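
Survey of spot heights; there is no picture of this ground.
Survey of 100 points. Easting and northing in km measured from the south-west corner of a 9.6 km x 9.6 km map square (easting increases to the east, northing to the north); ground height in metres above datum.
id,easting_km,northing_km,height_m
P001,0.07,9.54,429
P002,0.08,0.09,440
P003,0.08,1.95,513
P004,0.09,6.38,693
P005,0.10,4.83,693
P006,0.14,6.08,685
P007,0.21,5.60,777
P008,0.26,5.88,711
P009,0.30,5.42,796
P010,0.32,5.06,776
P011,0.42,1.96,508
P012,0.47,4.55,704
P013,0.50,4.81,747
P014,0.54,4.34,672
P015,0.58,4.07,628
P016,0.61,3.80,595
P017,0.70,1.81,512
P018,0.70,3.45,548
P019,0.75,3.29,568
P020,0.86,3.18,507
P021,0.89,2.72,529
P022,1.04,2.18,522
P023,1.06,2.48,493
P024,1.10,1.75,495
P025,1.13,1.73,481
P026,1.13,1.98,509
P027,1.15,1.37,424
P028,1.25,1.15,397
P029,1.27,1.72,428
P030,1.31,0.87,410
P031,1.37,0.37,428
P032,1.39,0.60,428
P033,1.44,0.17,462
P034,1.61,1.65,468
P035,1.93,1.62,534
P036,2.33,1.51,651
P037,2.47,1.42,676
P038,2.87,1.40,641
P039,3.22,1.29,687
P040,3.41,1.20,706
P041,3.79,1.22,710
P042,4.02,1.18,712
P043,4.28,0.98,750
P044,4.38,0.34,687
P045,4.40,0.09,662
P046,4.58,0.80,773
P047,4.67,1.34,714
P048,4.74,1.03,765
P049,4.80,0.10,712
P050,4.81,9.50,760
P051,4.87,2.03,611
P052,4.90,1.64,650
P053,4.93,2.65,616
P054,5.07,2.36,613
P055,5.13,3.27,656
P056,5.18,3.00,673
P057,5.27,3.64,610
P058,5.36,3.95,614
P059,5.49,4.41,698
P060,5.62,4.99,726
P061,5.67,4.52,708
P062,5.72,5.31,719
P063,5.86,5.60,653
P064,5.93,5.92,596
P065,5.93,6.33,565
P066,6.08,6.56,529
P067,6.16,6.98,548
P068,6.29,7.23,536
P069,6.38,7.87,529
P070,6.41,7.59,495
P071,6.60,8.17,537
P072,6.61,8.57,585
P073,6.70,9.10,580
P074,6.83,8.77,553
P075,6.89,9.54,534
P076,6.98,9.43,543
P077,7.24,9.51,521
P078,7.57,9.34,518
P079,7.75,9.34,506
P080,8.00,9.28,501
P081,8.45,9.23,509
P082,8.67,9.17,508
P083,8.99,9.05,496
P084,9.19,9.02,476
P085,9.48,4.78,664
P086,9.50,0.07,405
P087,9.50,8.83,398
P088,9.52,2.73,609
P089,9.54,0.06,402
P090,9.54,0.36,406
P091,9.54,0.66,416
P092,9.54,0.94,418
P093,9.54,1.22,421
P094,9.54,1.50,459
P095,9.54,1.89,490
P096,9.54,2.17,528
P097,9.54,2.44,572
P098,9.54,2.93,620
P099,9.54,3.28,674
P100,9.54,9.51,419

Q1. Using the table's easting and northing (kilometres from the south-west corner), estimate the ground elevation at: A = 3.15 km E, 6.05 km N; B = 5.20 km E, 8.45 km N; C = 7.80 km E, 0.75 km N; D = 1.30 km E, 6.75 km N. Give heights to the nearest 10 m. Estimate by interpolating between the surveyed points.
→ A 660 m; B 690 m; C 530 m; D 650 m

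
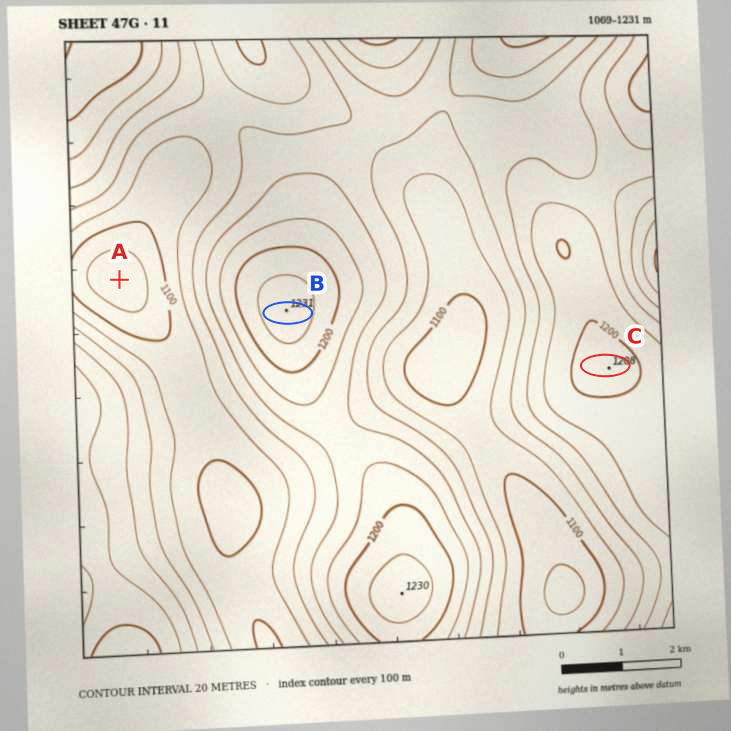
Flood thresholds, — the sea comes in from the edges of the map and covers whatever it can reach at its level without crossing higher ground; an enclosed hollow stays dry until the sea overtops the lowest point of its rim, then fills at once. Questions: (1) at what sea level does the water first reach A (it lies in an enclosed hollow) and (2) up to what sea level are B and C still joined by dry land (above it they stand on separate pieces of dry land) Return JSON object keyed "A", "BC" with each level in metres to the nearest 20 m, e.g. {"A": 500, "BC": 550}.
{"A": 1100, "BC": 1140}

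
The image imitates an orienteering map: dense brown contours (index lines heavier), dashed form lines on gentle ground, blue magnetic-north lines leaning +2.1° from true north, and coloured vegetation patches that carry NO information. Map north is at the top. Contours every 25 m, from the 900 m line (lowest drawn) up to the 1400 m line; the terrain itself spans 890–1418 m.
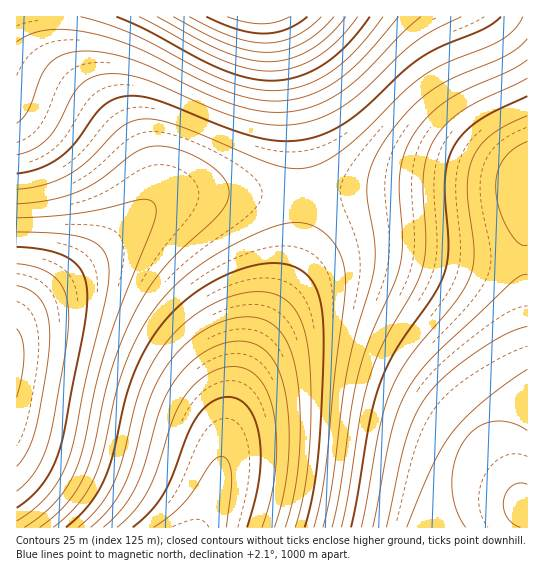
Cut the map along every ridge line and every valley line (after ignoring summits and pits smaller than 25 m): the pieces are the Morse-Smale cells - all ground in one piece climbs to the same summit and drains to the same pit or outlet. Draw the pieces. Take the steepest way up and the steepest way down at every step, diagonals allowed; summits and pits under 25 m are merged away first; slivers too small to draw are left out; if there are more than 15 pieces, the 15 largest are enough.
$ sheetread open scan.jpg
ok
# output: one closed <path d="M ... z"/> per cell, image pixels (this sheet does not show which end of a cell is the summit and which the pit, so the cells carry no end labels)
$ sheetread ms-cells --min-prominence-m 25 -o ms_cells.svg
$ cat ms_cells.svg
<path d="M527 183l-6 4-16 2-202 5-2 29-6 35-10 25-24 48-21 51-12 40-9 55-20 51 234-1 0-17 4-25 7-23 11-21 14-17 14-11 18-8 27-4 0-103-3-21 0-71 3-12z"/><path d="M302 193l-113 0-28 7-18 12-48 43-57 44-19 19-3 4 1 206 181 0 2-2 19-49 9-55 12-40 21-51 24-48 10-25 6-35z"/><path d="M274 16l-258 1 1 304 21-22 57-44 48-43 18-12 28-7 114 0-8-83z"/><path d="M527 16l-252 0 20 94 8 83 55 0 43-2 104-2 20-4 3-3z"/><path d="M527 401l-26 4-18 8-14 11-14 17-11 21-7 23-4 25 1 18 94-1z"/><path d="M527 195l-2 11 0 71 2 20z"/>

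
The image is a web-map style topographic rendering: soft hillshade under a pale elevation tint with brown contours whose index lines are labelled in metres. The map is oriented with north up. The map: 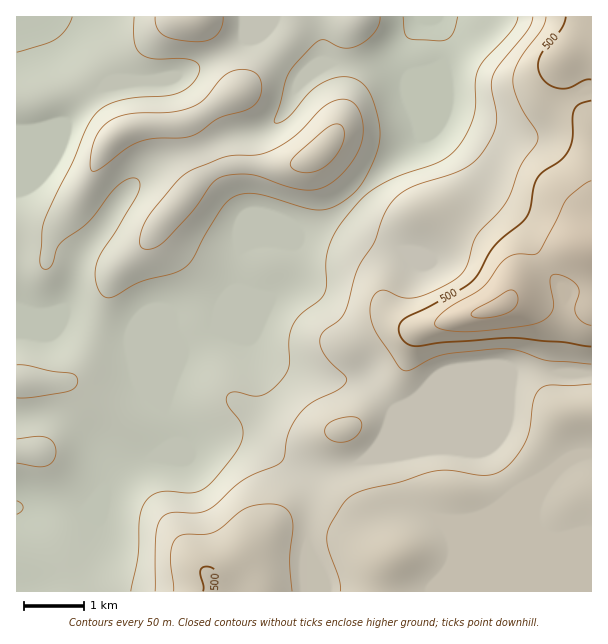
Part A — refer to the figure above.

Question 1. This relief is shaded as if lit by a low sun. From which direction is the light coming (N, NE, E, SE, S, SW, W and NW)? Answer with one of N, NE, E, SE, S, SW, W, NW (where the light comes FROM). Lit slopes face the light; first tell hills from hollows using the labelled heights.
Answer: NW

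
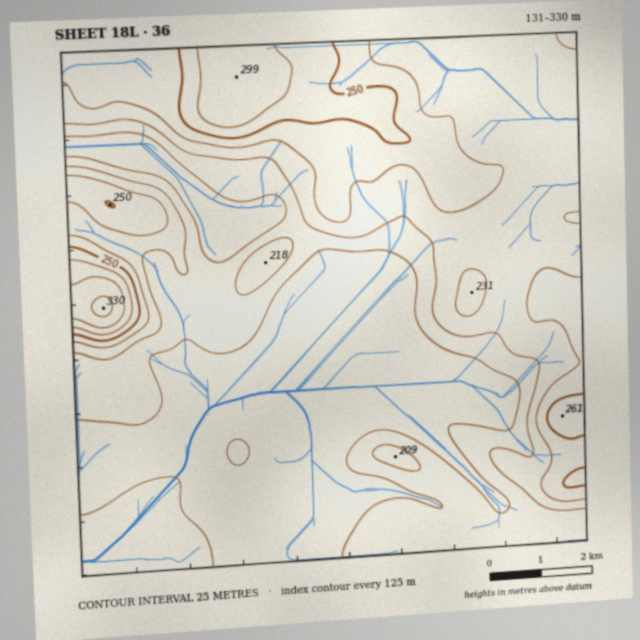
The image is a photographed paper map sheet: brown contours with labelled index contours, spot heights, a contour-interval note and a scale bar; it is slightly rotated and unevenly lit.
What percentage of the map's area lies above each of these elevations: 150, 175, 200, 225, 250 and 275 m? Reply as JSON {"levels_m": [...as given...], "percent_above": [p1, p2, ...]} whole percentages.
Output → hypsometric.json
{"levels_m": [150, 175, 200, 225, 250, 275], "percent_above": [97, 65, 46, 22, 8, 4]}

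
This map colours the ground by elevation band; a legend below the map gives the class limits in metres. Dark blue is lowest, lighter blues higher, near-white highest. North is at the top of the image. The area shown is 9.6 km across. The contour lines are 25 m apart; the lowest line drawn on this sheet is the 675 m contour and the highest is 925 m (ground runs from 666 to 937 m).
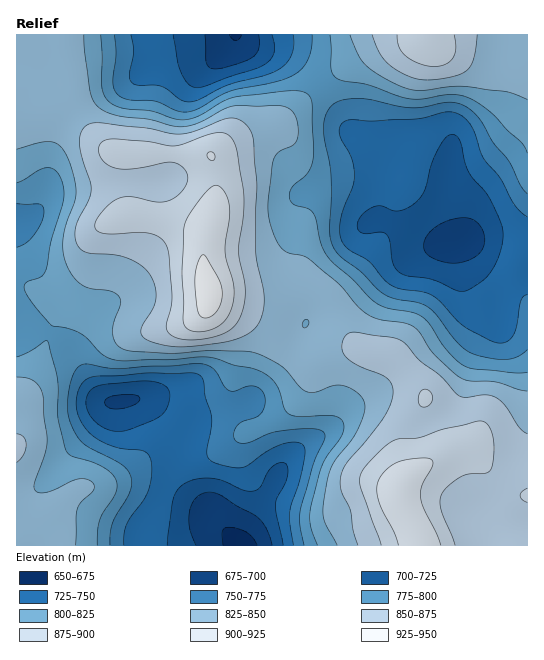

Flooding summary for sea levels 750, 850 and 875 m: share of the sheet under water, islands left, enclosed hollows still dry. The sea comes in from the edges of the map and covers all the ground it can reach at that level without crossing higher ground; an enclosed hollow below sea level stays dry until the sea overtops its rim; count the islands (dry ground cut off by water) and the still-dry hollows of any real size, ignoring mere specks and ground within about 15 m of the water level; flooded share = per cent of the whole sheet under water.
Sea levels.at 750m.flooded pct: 24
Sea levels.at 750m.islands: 0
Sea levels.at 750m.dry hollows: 0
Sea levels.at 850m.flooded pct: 75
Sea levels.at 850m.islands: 1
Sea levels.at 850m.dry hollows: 0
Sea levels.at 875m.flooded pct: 88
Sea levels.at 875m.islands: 1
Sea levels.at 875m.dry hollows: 0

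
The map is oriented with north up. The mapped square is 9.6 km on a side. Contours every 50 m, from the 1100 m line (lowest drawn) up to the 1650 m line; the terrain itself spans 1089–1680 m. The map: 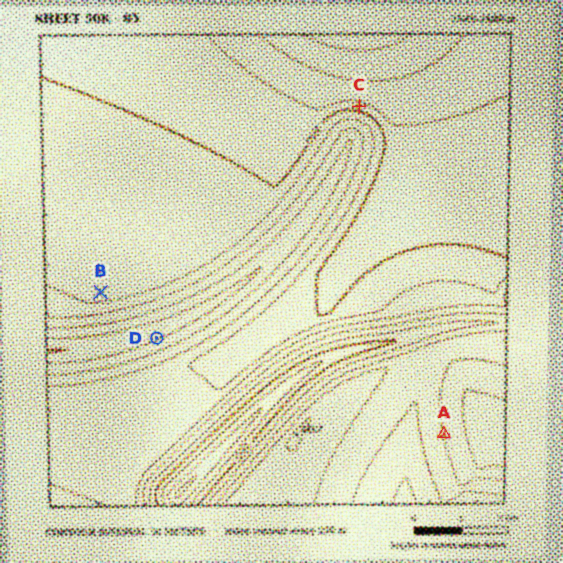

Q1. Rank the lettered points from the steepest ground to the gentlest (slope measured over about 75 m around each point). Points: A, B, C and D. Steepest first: C D A B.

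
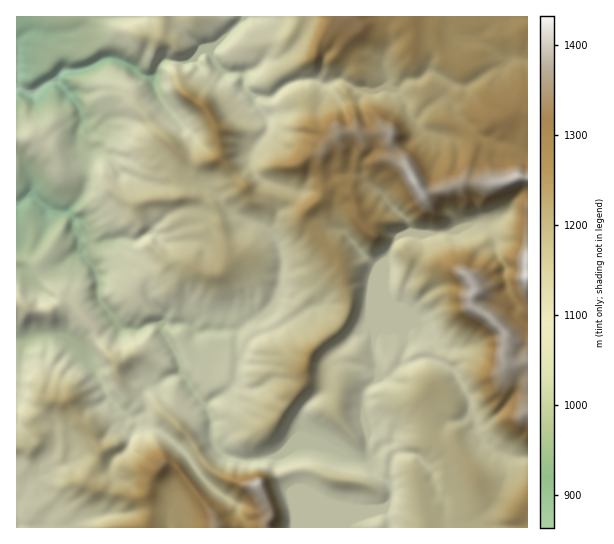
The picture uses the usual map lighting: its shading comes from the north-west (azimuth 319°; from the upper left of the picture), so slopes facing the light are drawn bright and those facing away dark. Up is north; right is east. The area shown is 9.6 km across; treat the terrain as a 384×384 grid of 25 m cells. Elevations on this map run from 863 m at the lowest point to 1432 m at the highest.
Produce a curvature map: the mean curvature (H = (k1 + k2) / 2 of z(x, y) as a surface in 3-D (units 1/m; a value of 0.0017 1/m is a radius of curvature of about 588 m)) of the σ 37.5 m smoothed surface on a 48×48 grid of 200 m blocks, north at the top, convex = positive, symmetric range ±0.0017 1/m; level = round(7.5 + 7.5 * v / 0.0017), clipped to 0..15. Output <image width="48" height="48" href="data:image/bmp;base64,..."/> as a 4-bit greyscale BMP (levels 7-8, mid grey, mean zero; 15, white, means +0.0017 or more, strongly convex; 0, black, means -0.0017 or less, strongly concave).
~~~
<image width="48" height="48" href="data:image/bmp;base64,Qk32BAAAAAAAAHYAAAAoAAAAMAAAADAAAAABAAQAAAAAAIAEAAATCwAAEwsAABAAAAAAAAAAAAAAABEREQAiIiIAMzMzAERERABVVVUAZmZmAHd3dwCIiIgAmZmZAKqqqgC7u7sAzMzMAN3d3QDu7u4A////AGh3dni8u7dnZuqVfaB4d3d5lYiXd3d4homHeGUyJJZ2WfonjfB3d3d2V3iXeHdoqXiHZnZ2uaZlb5ECn3F3dmZmZYmHZ3h3indoia2sh9VV+QB8/xN2VmaMo4qVh4mGanaHnLd0OKY84G///0dVn//pRJqGh4qGaXh1dYhIqa6vB/iDd0vN2FRDhrtXh6l3eVlWhVtzeK/zD2AAAUVWVVVmlZVYeZd2VKyFlWzMG60w6wSZl0Z2ZleYZnmYinZVWIemhYpZNmQL9CibvIN3ZV53homIiWVmeUp1d8xldVO/ZymInONWVttGhniHeWR5q3t0epiHRV3WeDqXeOkXm8ZHd4iHeEVnzUapumVTiIxnkopneJ4zqqc5mJmHmyamS0i6rZgoqJWKN3SIZozjOKc6qYmIqAbKOFq3jJQsp0WpOplmdGesZ6hlVnmqoWmbiFmXiIB+ZGhhqHhpqXetR6mGaIrLY5q7hmeZljGvpoqzp3hmd3muJnaFmEVjV4ZsmWmbdTb5vJo4h3h2mZePclqlmGmYZmRthVVnVEujesc7eJl4iXl46jWWiGd2dlNMtnM0RpxzIJSaRVVXhmd2fdNnd3dmZ2SOlKhraMpimFRkaYiGVoZndto3d3dWmIv5Rs7Pe6cIqrWHh3Z3dWmGVY8nd2VlfOxlV9Y2uZGLmlqXZ4h3iFeJZY8nd1d5asdpOIFbmLCpmWinZ4iHiUd3hrtGeHyERayVLGaWd7F5iHiIisp3mUeYeLpVdpanfPlzf2qGaYKYeGiZuXqImVZneLqjZLaqvYmzLYepZjqohmuZlmmZmVd4erkVBup5qpSErlhrpnZWZudWZnqJmUdpmrE+lNdndYlTO2pas3h0NzR4iHpWhleKqEHPkCMhNFdnbHl35EmYnVaod4tmVWi4ZTjpn1ZKYzRVbHp0JneHmWdGdpdFaVa7Zly3oxrvNnMxHDk3hJlovLy5iKVpynh81lx4M3v0V7mVDKKIhym7h4d6l1aOiYYxt5xkNn2762rcUqR5uTjHZVZ3ZVatQjRjt5g0hJ9GnKvO/ZR5uWnEiIeHZkmkTLvEtXVKZ+tFhZaGqFaapmd2Z4h6je1TaLnqtZVquudlhKZ1VGmbhWVpmYa8VItlV2SIx6PEanZmlJiGZqyJg4iHeYz2JNlmVXdniabGnlVlZaVGaGqZhld3dathNf25pXeti8qX32Rnmliph3iKmChlSdcyWfRHg2VpS3tMuESalYmZmKdplImHnJQFr4R5WoZ5VyxrZklnd5d4h7B9QYmYq4B/+WeWEzu6hYozZVmXeXmHeDkHK8qq3TKvZmmy3WBXIYFXVmipZUiHeFzEVnm7kBH+mIExistTRz25WGdEapVmiFicSDBjA/AwKSe5RXnNfIh4WKpJqImGd1mJqsszmaWPVU6plYRdprZ2WKiIiIl3Z2mYeHiojI7rUzO6mYo22KlodZlpd3Z5iHZlZneKzpt0i6I7l2tzynm4eIh5Z3eIiYiJmYdmRFlnuZtjZmWjW4mXZ5h4eIh3Zw=="/>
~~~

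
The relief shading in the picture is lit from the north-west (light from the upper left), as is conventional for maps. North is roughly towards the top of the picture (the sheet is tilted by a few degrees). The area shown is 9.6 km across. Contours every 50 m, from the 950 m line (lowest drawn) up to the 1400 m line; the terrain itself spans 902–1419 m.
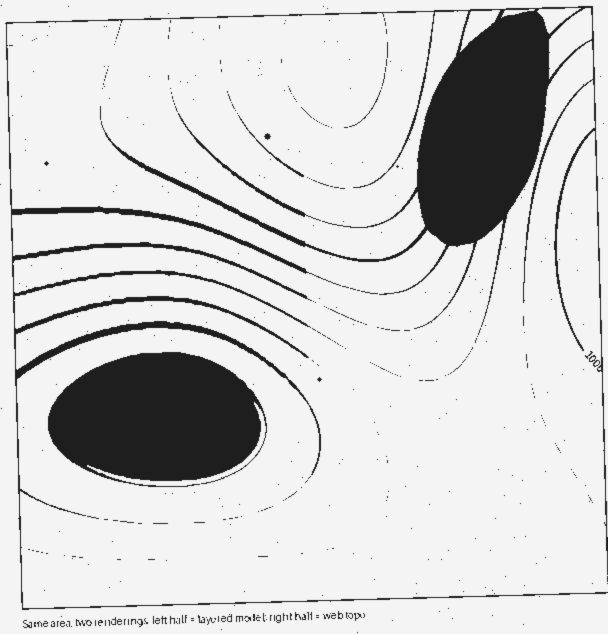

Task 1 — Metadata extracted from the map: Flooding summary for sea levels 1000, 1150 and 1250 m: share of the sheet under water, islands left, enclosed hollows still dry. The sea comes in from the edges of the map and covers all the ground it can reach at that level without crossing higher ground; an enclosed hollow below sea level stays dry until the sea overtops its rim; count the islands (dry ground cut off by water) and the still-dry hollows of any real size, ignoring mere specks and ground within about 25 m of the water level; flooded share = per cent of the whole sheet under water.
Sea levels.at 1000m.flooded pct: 17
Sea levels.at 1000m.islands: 0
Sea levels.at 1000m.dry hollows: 0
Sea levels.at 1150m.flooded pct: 62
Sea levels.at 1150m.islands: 0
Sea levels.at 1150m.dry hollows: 0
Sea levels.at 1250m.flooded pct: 79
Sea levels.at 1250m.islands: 0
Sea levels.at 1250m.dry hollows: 0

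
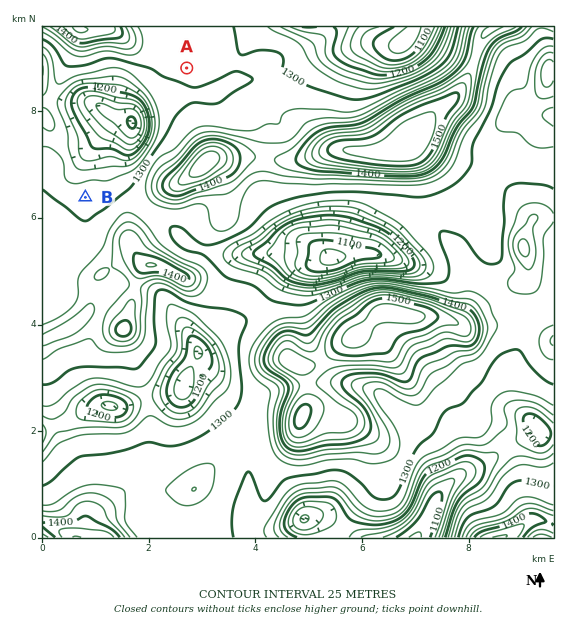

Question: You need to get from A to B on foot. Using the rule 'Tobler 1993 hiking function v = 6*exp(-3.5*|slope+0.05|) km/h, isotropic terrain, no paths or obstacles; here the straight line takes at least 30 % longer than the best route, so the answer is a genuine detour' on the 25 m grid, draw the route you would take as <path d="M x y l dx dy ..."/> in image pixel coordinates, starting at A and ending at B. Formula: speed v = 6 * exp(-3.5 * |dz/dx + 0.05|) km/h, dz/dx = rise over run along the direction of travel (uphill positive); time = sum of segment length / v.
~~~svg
<path d="M187 68l-22 43 0 9-17 35-16 16-16 8-4 4-24 12-3 2"/>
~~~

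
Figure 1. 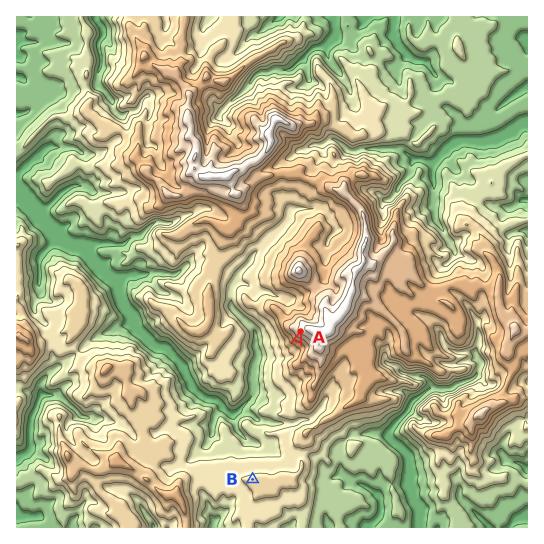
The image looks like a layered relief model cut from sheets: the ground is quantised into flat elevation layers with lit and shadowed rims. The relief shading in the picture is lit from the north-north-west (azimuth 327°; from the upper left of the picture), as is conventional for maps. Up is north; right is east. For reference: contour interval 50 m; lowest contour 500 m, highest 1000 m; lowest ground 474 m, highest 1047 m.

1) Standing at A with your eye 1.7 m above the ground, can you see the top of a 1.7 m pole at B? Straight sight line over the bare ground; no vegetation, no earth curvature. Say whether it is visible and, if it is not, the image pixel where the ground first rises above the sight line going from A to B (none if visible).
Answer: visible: true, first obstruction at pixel None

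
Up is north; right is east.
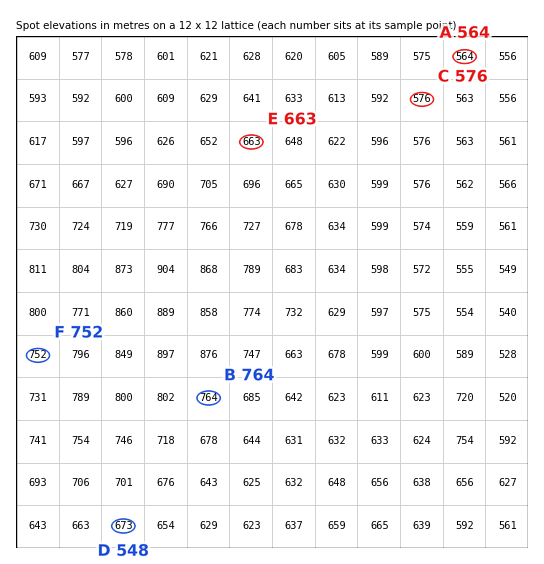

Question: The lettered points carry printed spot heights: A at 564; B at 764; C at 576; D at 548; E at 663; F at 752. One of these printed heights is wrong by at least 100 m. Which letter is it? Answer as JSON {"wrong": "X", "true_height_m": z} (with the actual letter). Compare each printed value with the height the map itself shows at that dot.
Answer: {"wrong": "D", "true_height_m": 673}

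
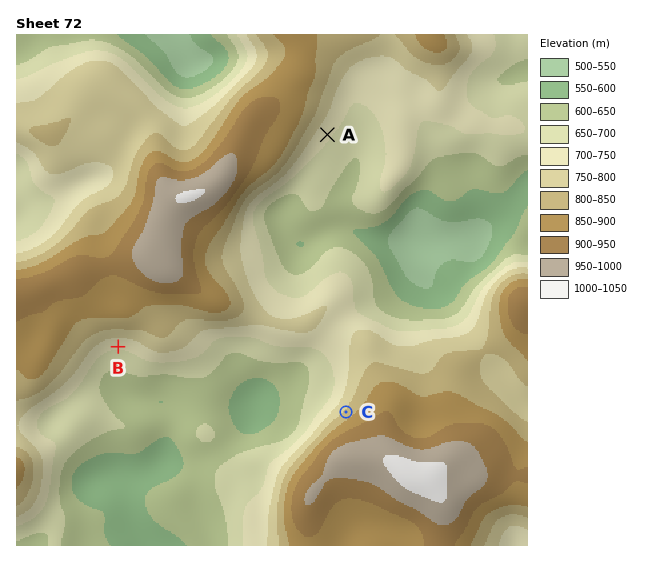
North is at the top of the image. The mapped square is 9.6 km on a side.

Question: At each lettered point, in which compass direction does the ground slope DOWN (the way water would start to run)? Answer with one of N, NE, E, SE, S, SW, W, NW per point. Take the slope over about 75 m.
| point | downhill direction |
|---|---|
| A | SE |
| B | S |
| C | NW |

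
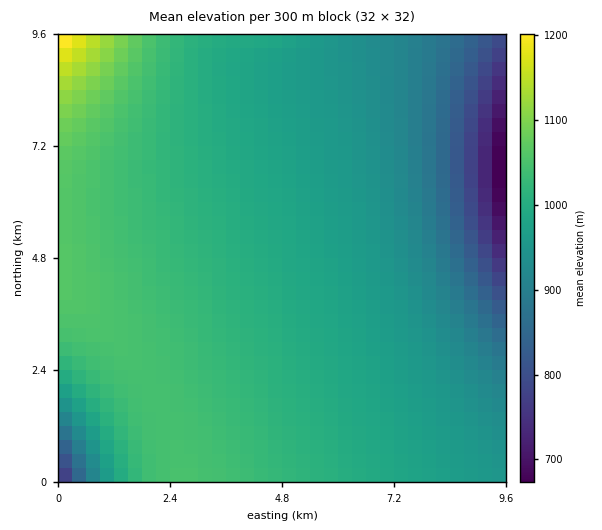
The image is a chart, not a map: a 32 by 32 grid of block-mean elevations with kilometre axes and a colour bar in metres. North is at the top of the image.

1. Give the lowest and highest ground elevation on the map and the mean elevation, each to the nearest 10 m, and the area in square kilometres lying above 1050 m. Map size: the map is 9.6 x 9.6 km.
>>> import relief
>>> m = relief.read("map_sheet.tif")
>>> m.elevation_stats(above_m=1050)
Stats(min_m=650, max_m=1230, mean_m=980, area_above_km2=7.9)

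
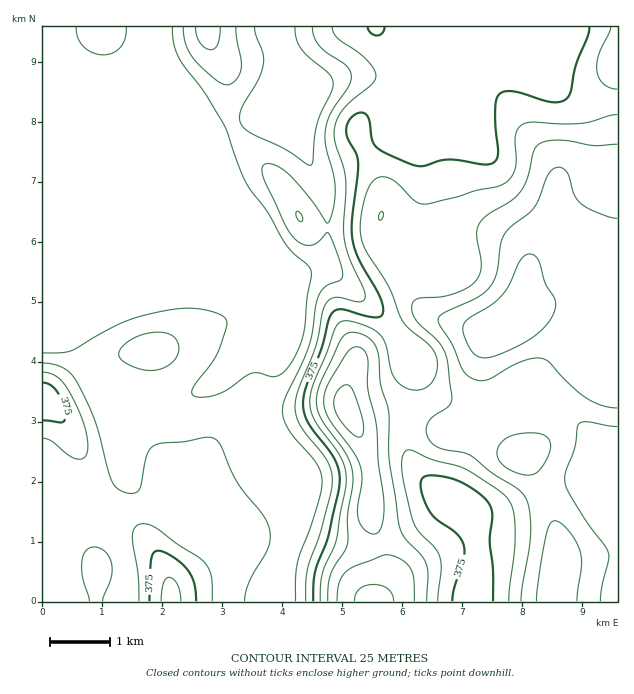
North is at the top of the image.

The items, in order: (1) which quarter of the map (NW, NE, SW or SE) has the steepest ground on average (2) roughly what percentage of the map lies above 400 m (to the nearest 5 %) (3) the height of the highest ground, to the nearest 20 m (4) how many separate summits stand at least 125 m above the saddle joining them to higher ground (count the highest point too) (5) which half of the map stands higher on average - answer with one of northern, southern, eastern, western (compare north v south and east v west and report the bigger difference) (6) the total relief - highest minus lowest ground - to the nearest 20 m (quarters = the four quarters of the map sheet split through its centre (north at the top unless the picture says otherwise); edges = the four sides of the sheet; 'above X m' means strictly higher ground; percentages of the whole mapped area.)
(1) The south-east quarter is the steepest part of the map.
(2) Ground above 400 m makes up about 30 % of the sheet.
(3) About 500 m is the highest elevation on the sheet.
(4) Counting only tops that stand 125 m proud, the map has 1 summit.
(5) On average the eastern half of the map is the higher ground.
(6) Highest minus lowest: about 220 m of relief.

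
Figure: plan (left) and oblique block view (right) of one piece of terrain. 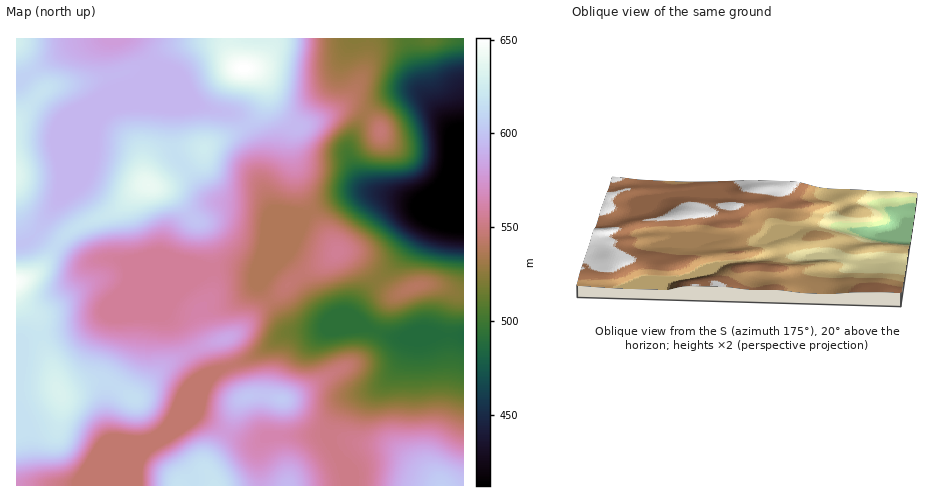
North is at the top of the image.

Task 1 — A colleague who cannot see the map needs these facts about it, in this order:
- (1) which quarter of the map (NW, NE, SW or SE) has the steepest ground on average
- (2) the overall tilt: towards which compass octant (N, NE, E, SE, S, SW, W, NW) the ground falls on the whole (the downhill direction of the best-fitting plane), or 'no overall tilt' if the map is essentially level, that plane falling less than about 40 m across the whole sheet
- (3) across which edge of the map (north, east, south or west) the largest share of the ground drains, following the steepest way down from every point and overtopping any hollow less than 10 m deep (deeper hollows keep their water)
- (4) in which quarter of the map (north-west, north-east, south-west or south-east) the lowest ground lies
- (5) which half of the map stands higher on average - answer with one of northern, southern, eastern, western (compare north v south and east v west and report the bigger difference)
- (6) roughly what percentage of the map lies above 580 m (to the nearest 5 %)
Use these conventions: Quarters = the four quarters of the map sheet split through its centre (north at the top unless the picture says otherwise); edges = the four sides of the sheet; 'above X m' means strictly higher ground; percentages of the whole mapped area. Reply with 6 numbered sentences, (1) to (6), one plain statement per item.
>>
(1) The steepest ground, on average, is in the north-east quarter.
(2) On the whole the ground falls towards the east.
(3) The largest share of the runoff leaves by the eastern edge.
(4) The lowest point lies in the north-east quarter of the map.
(5) The western half stands higher on average than the eastern half.
(6) About 40 % of the map lies above 580 m.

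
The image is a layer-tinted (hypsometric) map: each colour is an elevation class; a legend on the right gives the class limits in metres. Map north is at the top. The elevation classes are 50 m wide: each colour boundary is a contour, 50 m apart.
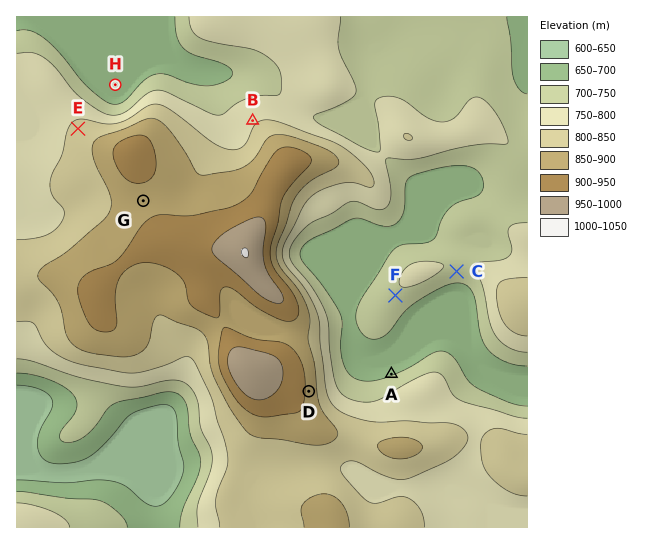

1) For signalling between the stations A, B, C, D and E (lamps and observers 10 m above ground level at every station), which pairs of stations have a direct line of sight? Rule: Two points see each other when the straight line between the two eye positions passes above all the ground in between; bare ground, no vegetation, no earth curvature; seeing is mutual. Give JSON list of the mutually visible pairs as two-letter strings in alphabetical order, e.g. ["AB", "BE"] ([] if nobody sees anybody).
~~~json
["AC", "AD", "CD"]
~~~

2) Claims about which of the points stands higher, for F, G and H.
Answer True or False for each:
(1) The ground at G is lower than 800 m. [False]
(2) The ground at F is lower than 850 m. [True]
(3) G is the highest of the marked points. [True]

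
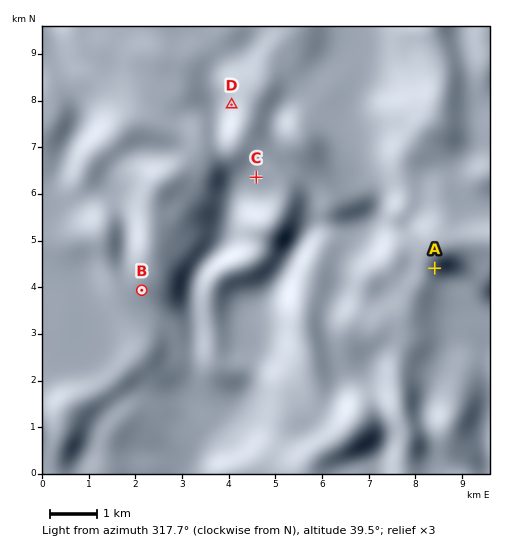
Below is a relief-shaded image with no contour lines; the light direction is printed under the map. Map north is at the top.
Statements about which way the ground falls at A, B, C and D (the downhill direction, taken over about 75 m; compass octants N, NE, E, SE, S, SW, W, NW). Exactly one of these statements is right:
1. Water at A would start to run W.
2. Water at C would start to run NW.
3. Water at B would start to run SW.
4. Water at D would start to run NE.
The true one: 3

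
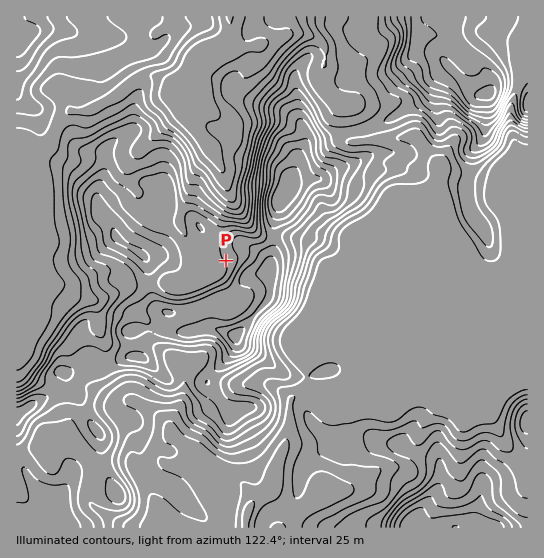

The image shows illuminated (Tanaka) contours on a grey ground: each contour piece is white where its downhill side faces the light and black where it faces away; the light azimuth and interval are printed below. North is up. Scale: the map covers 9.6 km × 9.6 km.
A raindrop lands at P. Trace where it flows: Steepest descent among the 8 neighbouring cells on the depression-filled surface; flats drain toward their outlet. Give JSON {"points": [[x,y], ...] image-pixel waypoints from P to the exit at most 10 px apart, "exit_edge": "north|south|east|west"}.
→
{"points": [[226, 261], [215, 271], [205, 270], [194, 259], [191, 249], [187, 238], [182, 227], [181, 217], [183, 206], [189, 195], [190, 185], [195, 174], [206, 163], [213, 153], [206, 142], [197, 131], [191, 121], [191, 110], [191, 99], [191, 89], [191, 78], [190, 67], [195, 57], [206, 50], [217, 46], [225, 41], [230, 30], [230, 19], [230, 17]], "exit_edge": "north"}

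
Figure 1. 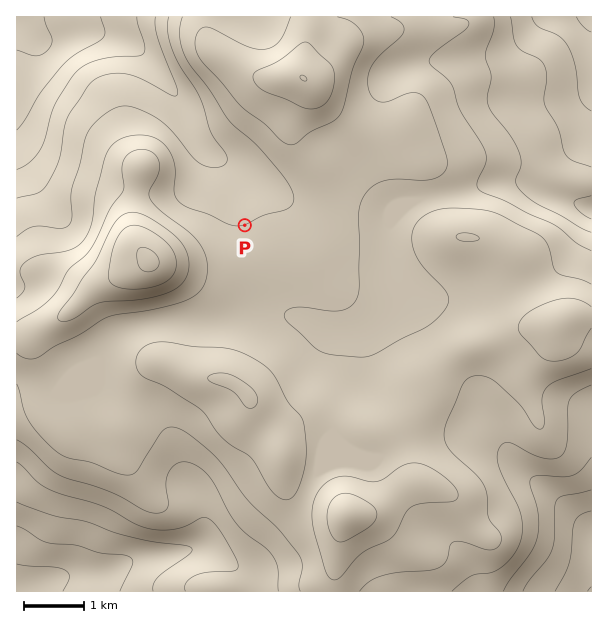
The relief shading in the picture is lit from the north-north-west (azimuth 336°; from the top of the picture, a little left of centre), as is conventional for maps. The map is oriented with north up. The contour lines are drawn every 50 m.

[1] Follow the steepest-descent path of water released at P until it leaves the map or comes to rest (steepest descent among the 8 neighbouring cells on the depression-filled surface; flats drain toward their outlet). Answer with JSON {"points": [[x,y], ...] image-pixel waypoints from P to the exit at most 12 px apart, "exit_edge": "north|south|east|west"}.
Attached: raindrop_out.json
{"points": [[245, 225], [243, 213], [242, 201], [240, 189], [233, 177], [222, 165], [210, 153], [198, 141], [191, 129], [186, 117], [182, 105], [174, 93], [165, 81], [155, 69], [143, 57], [131, 45], [119, 38], [107, 36], [95, 35], [83, 35], [71, 35], [59, 35], [47, 36], [35, 36], [23, 26], [17, 20]], "exit_edge": "west"}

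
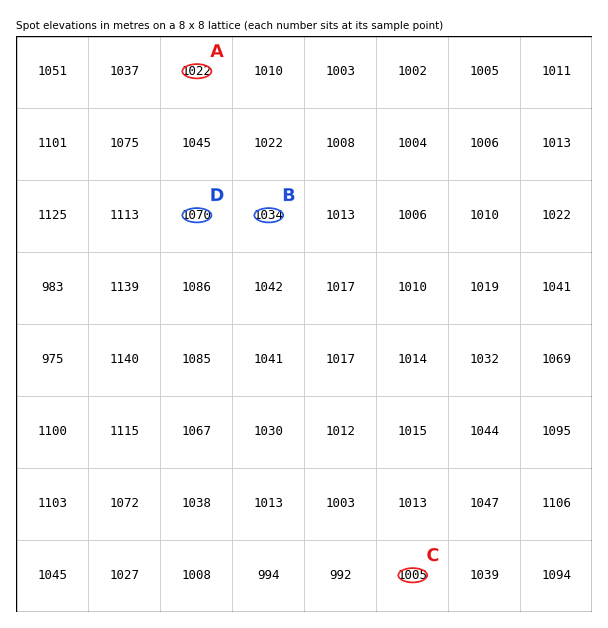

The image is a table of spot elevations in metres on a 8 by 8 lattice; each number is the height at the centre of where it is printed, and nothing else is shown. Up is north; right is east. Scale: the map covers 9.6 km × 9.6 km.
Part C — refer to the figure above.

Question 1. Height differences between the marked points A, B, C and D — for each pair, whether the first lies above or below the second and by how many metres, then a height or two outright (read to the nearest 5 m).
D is above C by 65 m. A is below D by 50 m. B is below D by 35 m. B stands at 1035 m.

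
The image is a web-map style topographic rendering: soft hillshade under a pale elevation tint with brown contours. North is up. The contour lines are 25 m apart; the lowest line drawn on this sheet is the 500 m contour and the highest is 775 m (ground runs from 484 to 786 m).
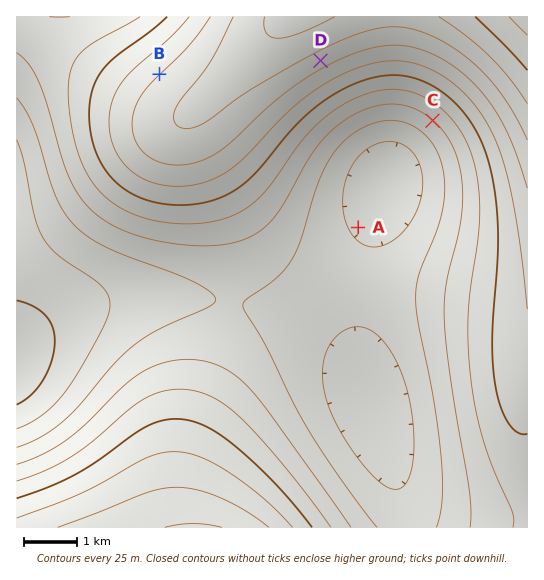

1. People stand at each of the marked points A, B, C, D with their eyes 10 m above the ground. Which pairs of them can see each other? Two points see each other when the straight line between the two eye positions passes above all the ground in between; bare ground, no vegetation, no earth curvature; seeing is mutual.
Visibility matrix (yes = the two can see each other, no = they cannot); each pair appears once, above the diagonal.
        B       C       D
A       no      yes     yes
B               no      no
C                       yes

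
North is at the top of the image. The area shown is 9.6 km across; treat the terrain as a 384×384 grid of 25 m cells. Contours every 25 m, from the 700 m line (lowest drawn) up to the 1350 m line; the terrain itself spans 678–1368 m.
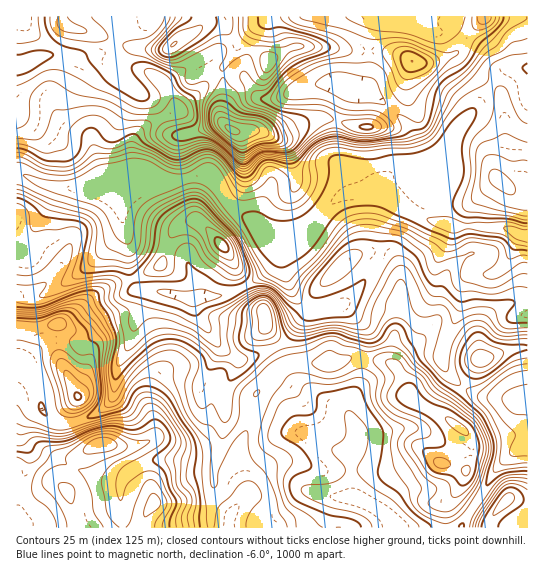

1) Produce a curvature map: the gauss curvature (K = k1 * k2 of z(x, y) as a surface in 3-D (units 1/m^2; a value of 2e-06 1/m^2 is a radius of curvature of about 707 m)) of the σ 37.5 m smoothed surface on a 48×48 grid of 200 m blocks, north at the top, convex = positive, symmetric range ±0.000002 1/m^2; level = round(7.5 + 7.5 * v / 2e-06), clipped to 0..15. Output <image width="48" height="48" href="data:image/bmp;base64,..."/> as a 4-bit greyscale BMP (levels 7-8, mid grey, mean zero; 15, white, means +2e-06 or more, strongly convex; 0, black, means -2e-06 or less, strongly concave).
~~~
<image width="48" height="48" href="data:image/bmp;base64,Qk32BAAAAAAAAHYAAAAoAAAAMAAAADAAAAABAAQAAAAAAIAEAAATCwAAEwsAABAAAAAAAAAAAAAAABEREQAiIiIAMzMzAERERABVVVUAZmZmAHd3dwCIiIgAmZmZAKqqqgC7u7sAzMzMAN3d3QDu7u4A////AIiIh3iHd2d3eId4h3h3d4l3eIh2SVtoh4eId3eIiHh4d3iIh3d3eHd3iHeYl0eHh3eId3h4h4uHh3h3eIeIiId3iHiYd3eKpnd3iHiId4iIeIh4iHiYh3iHd3d4dnVr13eIh3eId4h5d4d4h3iIiHd3h3d3iLZGl3eHd3d4h3d3iHd3d3d3eHd3d4iKdsh1d3eHd3d4h3d3d3eHd4d3eIiId3d6h2d4l4d3ZoiZZ4h3d3eHd4h3iIiId4l3eHt3h3d3h5zJZoqYdneHeIiHd4eIh3h3d4lmd3d5p2iHd3mId3h3eIiId3iId3iHiLh3eHiHVCV2Z3h4iHiHd3iHd4h3d4d3mIZ3h3iHfcNqeJh3iHh3d4h4iIh3iId3h4iIh4eIi9tqiHd3iHd4iHd3h4h3mJh3dmeIiHeId4l3h2d3iIdoh3d3d3iHd4l3hlZ4iHd3l3eYd3d3hoh4eHd3iId4dliIhniIiIh4mHaJeIiIh2h6eIh3iIdnioeJh6uneIh3eId3iIiIiIhXZnd3iHlWh3d4d5mHV4d3aHimeHeIiHd4h0Rmi3d4VXd3d4h3aXdoh3eHiHd3eId4i2WIiHiKjId3d4l5h4U914d3h3eHdnd3eYiZdnh3Znh4dndpl3mYdnd2Z3d3h3ZX34Rnd4h4d3d4h3d3eHiXd4eJmHh3iHmH33dXd4h4iId3eHd3eHd3d4iHiIiHd3diBEh5iHd3eIh3eHiIeIh3d3d3NXh3d3eVGIh4iId4iIiHeIiIeIiHh4h3douHd3eZaIh4iIh4eIeIh4d3eIiHiHh3mXd4h3mHiIiIiIh3d3d3dniXaXd3iId4iYZomK+3iIeIh3iHeId3d6iKV3eHeZd4iIh3dmp2iHd4h3iIeId3iGiFk4d3eZd4h3iHd2dnh3d3d3iId3eImFh3pod3eHZ3d3iIqnh4h3d3d3d3eHd3d4d3eah4eHd3d3d4qHd3h3iHd3d3eIiHd4d4iHiIeId4d3eHZWdmd3iYd4d4h3iHd3eIh2d3d3iIiIiHZ4hUZ4eId3eId4eIiIeId4d3h3iHiIdVaJkwbZQ3d3d3d3eIiIiIeJiYmXd3iJh3e+t5r4IZmId3iHd3h3eHiHeHiHaIdnipebidRnuZ25ZXiHZ3d3h3d3d3d3eIdXmqYFnJWZdlaIiZdndmd3h3d4h3d4h3eGeIMJ+nu4d2UzrPlli3iHd3eIh3d4iHd3V5yNp3mWV3h1eIdniniIh3eHeHd3iIeIeKlZd4hZh3iIiHd4d3d4h3eHeId3d3iIdnVFZ3k5qHd4iId3d3iId3eHeIiHd4iIh5p2Z2WImHiIeId3d4d3d4h4iId3eIeImFl3eIeoiIiIh4h3eId3d3h3h3d3eHZ4dUd3d4fZaIiId3d6u2WIiIh3h3eId3dQ/4eIh3WmR5dmd3d6qGaYd3eIh2d3d3d0nYd4hmaHi6d3d3d3eIh2d3eIh4mIh3eImIeHdomXaHd3d3d3eIiFV4h4d5h3iHiIl1Z3eIiFeoeHeIh4h4d331Vw=="/>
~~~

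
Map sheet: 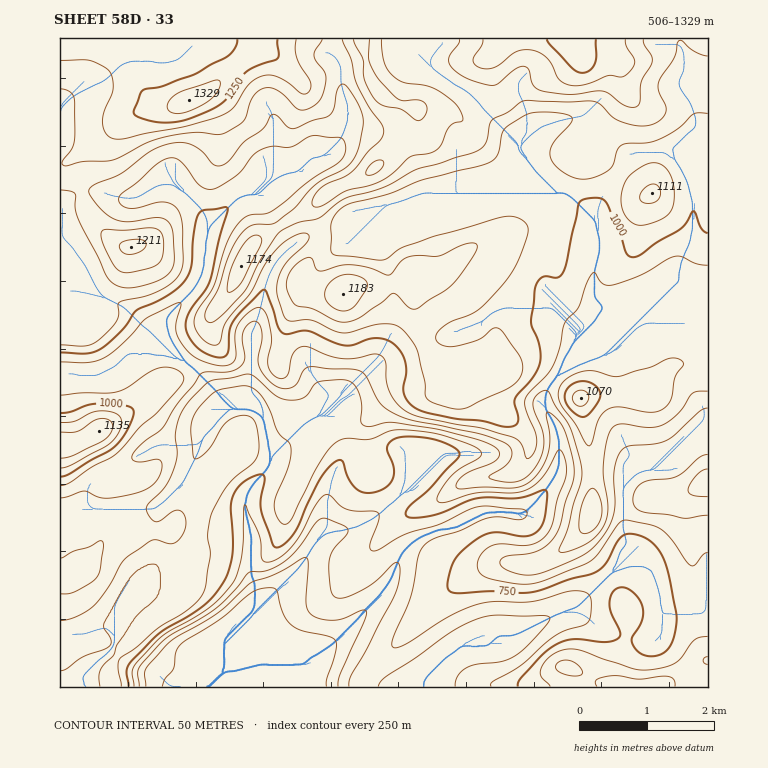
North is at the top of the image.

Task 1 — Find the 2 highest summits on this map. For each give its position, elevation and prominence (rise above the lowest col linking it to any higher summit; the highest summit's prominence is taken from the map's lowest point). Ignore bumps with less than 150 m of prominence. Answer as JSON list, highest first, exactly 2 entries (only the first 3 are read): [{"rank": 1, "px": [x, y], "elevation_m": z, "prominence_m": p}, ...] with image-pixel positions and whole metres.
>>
[{"rank": 1, "px": [189, 100], "elevation_m": 1329, "prominence_m": 823}, {"rank": 2, "px": [99, 431], "elevation_m": 1135, "prominence_m": 204}]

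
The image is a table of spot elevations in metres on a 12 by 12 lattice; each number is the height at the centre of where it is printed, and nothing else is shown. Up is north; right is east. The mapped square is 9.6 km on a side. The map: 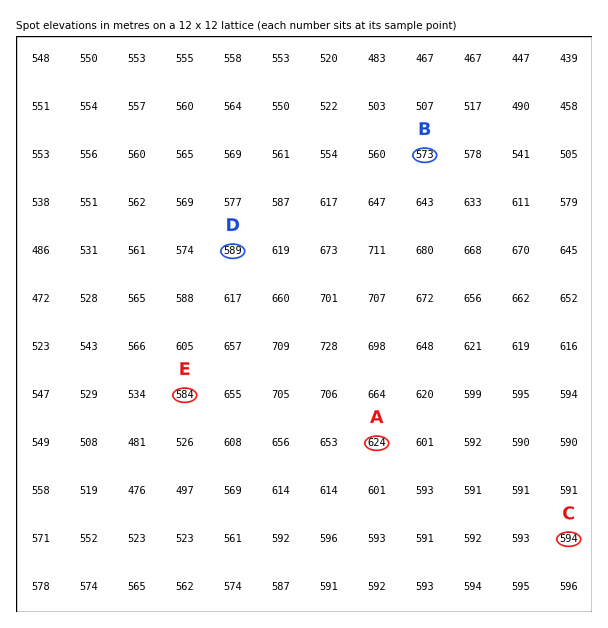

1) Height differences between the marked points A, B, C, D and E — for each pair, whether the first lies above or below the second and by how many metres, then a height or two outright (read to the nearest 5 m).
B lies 50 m below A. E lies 40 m below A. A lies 35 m above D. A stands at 625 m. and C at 595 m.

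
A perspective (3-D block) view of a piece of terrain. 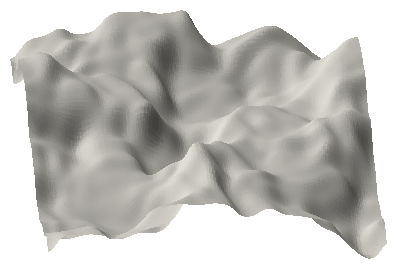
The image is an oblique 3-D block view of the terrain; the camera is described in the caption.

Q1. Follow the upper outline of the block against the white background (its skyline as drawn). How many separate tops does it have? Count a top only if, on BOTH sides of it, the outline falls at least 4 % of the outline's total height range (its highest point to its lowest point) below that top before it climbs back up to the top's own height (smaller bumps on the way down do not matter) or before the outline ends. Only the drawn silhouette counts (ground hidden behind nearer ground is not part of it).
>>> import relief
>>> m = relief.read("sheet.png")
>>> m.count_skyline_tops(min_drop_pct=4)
3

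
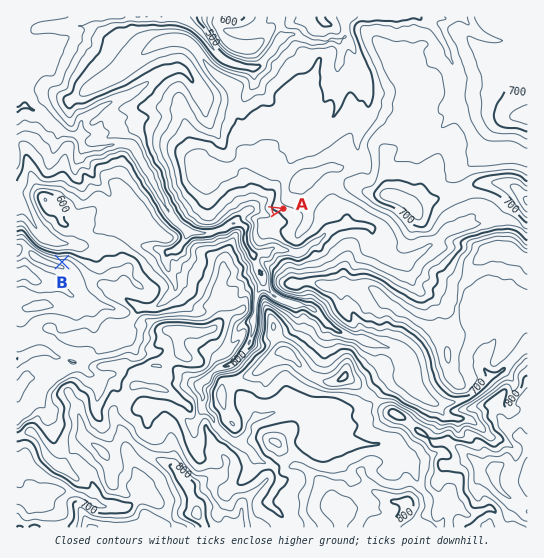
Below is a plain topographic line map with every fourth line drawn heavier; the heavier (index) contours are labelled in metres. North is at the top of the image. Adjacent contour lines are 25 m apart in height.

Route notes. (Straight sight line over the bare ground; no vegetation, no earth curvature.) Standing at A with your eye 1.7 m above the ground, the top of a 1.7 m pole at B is visible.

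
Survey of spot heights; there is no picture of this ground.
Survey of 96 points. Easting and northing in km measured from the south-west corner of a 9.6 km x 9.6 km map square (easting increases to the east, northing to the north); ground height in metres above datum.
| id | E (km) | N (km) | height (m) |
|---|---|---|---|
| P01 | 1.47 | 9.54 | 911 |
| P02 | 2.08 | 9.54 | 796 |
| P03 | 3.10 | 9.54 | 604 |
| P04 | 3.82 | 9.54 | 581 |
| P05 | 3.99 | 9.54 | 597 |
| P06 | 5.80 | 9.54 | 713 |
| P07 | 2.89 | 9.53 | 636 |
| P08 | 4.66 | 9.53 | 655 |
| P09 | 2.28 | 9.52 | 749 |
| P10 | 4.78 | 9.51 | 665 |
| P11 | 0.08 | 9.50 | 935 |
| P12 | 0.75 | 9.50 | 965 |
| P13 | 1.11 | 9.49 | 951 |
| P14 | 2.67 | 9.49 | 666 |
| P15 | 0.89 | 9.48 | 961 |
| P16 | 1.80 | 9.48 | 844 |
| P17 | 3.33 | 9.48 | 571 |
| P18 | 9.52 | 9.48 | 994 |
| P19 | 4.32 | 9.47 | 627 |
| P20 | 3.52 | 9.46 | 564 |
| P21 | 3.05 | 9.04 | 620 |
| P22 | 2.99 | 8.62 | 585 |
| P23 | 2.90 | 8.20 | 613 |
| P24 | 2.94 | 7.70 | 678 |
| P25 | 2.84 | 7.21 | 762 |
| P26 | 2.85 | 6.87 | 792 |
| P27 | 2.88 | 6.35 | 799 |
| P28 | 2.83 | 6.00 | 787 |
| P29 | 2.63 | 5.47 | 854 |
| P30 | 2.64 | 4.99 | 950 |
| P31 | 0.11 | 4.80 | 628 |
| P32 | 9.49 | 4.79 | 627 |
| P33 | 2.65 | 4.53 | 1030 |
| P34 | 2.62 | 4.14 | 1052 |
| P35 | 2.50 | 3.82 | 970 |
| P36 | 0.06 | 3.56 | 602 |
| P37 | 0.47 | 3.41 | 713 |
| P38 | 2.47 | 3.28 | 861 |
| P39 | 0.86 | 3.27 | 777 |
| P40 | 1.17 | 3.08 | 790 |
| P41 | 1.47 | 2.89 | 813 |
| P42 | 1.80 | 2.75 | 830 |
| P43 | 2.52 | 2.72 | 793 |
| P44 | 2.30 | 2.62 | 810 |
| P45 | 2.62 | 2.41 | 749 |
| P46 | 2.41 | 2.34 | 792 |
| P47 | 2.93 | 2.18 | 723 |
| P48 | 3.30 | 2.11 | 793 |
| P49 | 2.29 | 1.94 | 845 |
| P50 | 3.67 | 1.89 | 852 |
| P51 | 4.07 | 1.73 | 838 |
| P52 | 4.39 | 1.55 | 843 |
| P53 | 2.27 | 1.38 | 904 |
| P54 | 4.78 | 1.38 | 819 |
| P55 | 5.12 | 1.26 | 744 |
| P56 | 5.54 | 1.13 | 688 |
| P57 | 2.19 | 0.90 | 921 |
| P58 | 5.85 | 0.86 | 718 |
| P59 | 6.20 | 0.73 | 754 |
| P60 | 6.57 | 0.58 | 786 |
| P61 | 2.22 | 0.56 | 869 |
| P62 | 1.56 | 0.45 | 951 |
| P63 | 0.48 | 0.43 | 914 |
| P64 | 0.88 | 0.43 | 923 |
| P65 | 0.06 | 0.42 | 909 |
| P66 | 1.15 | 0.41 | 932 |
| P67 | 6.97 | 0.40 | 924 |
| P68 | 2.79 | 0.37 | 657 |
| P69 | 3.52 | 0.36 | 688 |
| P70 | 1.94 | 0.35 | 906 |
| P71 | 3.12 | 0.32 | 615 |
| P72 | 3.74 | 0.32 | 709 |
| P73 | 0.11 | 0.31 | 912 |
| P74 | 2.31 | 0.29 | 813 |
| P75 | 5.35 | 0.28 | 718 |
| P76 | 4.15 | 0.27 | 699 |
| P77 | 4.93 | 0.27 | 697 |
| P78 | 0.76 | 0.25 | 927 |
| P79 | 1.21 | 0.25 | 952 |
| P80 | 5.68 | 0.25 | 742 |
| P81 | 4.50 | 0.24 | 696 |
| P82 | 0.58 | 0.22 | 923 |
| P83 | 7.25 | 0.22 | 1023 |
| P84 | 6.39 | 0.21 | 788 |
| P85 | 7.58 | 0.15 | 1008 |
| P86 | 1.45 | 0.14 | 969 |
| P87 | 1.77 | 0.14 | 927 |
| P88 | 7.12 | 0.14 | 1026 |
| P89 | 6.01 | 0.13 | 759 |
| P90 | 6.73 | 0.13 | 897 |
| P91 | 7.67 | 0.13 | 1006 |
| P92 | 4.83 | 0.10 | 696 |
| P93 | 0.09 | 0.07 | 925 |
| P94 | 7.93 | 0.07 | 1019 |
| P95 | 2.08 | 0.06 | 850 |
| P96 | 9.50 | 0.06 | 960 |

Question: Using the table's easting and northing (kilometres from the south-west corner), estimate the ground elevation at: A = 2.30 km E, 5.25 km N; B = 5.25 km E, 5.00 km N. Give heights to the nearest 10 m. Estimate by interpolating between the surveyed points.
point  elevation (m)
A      880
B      920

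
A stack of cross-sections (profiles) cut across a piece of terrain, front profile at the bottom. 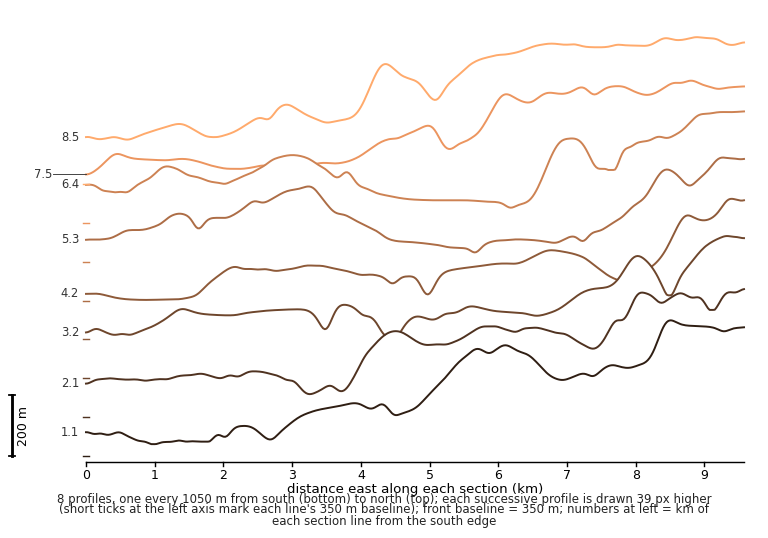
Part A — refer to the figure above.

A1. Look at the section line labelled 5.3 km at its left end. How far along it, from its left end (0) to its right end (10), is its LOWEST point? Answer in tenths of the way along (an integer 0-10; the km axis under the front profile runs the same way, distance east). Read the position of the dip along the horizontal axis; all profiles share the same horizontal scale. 6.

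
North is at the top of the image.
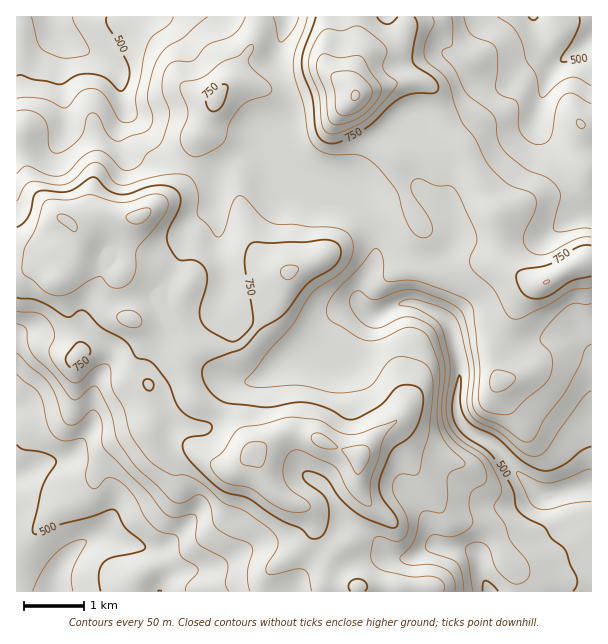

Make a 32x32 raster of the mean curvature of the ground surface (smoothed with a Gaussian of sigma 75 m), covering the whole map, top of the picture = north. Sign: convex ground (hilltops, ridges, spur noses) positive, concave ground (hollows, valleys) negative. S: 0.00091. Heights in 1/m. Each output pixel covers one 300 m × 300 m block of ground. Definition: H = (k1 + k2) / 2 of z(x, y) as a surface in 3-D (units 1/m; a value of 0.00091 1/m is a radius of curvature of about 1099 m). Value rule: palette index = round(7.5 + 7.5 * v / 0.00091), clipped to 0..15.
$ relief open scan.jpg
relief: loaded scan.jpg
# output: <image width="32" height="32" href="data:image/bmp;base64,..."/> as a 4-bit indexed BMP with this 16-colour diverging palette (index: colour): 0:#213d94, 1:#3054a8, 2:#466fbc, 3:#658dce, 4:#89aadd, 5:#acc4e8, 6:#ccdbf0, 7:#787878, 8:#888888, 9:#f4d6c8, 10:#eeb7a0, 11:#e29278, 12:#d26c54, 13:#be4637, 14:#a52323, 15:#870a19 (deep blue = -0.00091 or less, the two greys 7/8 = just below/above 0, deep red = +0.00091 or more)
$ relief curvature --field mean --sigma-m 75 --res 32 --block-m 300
<image width="32" height="32" href="data:image/bmp;base64,Qk12AgAAAAAAAHYAAAAoAAAAIAAAACAAAAABAAQAAAAAAAACAAATCwAAEwsAABAAAAAAAAAAlD0hAKhUMAC8b0YAzo1lAN2qiQDoxKwA8NvMAHh4eACIiIgAyNb0AKC37gB4kuIAVGzSADdGvgAjI6UAGQqHAJZYibdpmHp1mbytz7RKmYiXWJmqdlVpuHlmVGmjmph3mGV2RFmYZXmJp0gyQ4h3iImGRYh0mYZWh2SeV7mYmIh4mYV3pkhWrMZM2FmHZ2aZiIilV6k5eclzrESJdqkzNVeJhXmVnbqDNLtGl3yyOYWFVYeaebi6hHm+ZojdMLmYh5V5mnhlqqnci5iKUArYeIepKJpmZoaalkasqAa7mHdlijiIaaiHaIeHe9gO2HiGZIo6mGp0VWd2ZonLCdqYhmfNVpaJZoZWZmaIrAe4mYd6m4R3iJmZVneImakLp2iHVWdYqXh3iZZ4p3vXC4h2Z3WWird4d4eoV2IVMEl5hVeZpndmeXZ3mkY3kkmoaLxWmal5l3mWeKuYZau6iIm+ypiKZ4d4hoiazpV3d3iYZb+YiXZ2Z3WZiIumaJhmiFNbWqmIy2V2qGdmdnmYZ6mGRUzKqr/HZqdmZnd5h2mpqHeaSKNZqGaWd3d2iHd5h5h5lDfVRWd2h3dmZ5h4eYd3epZWlYh5h3d2aGeYh4l3dnjIVoZ2iqhndY1kV3iYd1aKumm2NmeZVmVe+TVoiZlWu4hZtWqJu4iESe+Va3ZohMh3aZRJuXupZJ3KetxVdpSIl2ZVaKZoh0baeGdTa5d2R5ZWeIeHh5pFuXqKdIeZeJSmaJqWZ3V7YpmIW7qFeVmo"/>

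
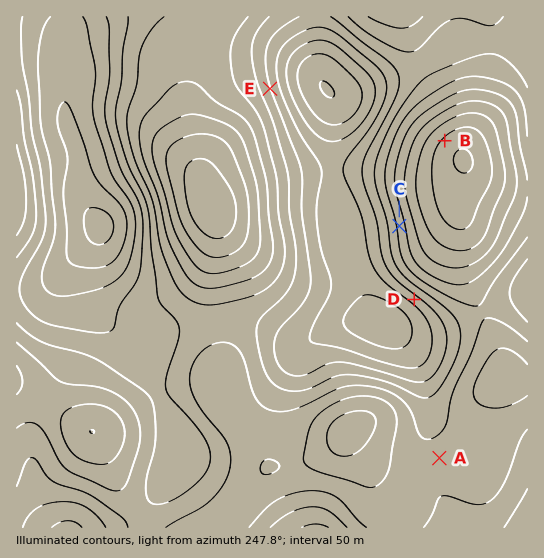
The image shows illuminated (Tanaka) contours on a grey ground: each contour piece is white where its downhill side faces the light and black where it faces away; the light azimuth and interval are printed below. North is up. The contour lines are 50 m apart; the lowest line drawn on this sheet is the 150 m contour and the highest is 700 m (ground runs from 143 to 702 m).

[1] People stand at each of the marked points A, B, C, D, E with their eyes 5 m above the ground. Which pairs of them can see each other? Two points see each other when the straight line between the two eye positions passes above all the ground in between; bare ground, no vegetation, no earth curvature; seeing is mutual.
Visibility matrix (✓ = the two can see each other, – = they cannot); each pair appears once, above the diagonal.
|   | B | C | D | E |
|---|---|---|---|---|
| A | – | – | – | – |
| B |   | ✓ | ✓ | – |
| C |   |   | ✓ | – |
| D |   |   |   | – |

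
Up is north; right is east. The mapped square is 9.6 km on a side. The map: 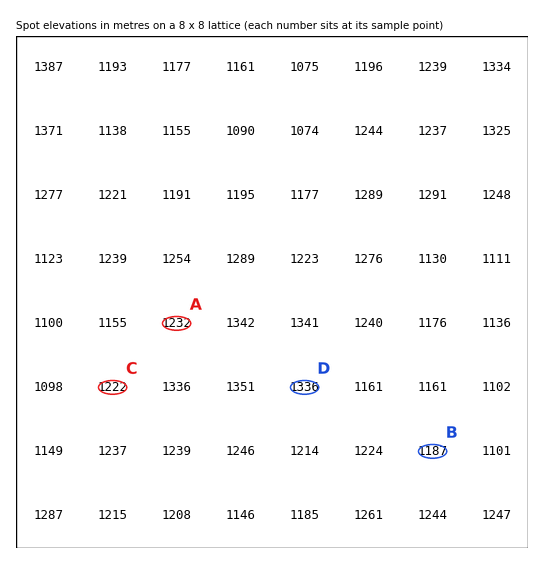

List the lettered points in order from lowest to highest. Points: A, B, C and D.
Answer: B C A D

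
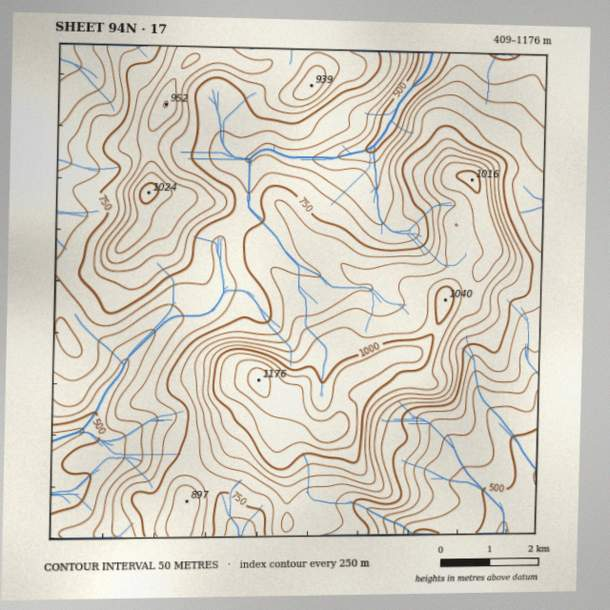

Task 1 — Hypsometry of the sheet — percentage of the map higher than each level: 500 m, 96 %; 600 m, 83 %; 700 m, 63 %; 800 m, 38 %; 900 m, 19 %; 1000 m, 7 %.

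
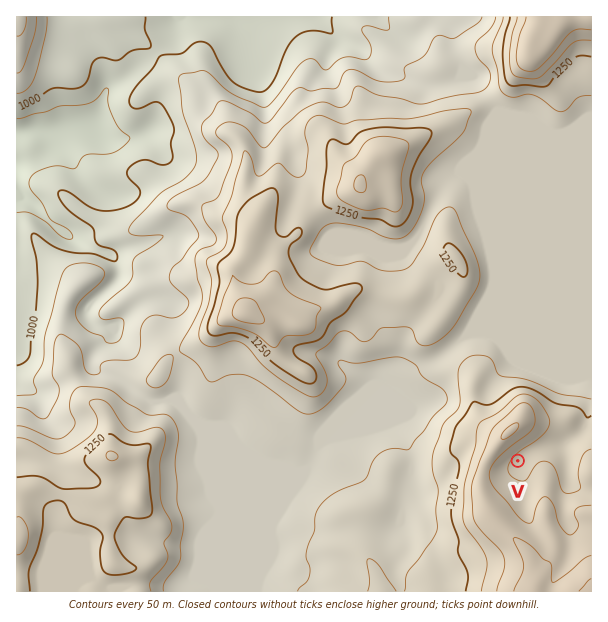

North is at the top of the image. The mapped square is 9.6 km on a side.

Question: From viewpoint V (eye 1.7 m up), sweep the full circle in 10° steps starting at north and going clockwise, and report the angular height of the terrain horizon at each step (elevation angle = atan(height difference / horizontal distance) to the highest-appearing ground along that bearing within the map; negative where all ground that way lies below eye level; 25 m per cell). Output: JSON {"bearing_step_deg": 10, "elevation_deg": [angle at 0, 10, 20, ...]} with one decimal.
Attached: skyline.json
{"bearing_step_deg": 10, "elevation_deg": [11.9, 9.8, 7.2, 4.3, 1.7, -0.3, -0.8, -0.6, 0.2, 1.2, 1.9, 2.7, 3.3, 3.7, 4.2, 4.9, 4.0, 4.2, 4.8, 5.3, 6.1, 6.7, 6.9, 6.9, 6.7, 6.8, 7.8, 9.0, 10.4, 11.8, 13.0, 14.0, 14.6, 14.8, 14.4, 13.5]}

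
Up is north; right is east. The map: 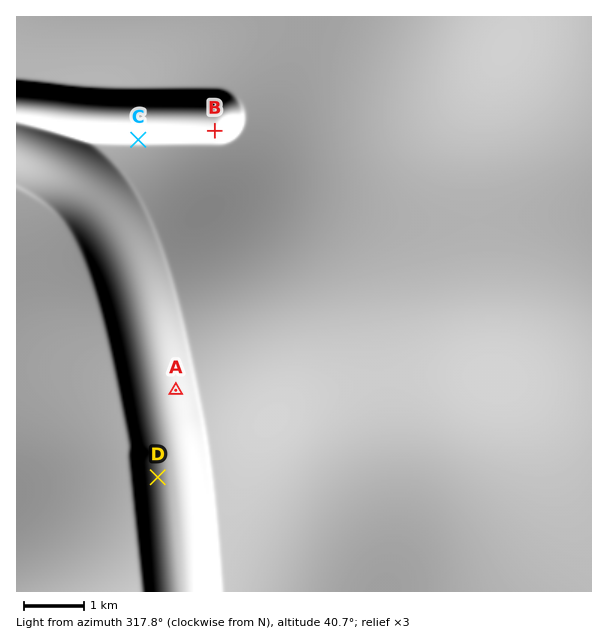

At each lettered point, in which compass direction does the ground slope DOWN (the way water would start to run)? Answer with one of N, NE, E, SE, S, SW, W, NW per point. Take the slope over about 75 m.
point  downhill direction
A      W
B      N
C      N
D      E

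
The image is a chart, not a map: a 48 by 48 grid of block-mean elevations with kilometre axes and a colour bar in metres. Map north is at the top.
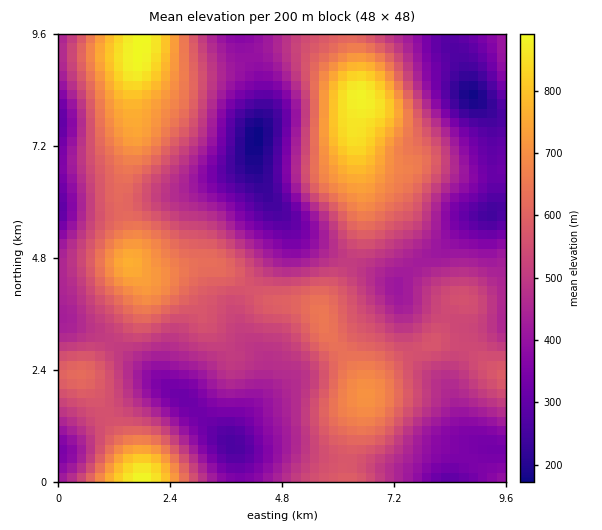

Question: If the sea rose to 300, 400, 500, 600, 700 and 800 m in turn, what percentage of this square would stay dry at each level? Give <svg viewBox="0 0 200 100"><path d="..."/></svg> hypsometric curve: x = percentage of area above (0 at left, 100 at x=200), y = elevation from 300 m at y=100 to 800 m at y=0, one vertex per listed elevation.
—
<svg viewBox="0 0 200 100"><path d="M185 100l-31-20-45-20-55-20-32-20-14-20"/></svg>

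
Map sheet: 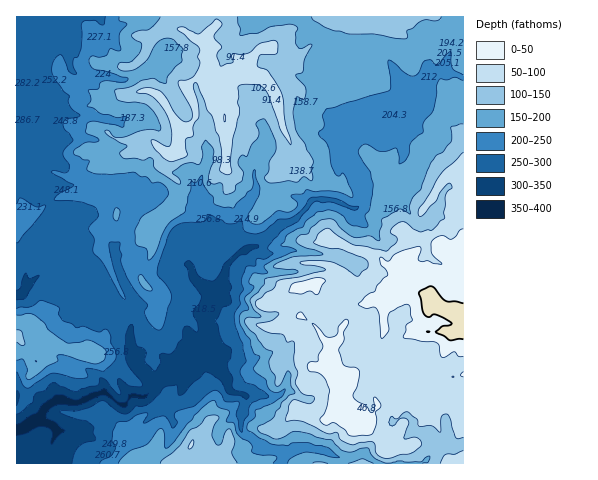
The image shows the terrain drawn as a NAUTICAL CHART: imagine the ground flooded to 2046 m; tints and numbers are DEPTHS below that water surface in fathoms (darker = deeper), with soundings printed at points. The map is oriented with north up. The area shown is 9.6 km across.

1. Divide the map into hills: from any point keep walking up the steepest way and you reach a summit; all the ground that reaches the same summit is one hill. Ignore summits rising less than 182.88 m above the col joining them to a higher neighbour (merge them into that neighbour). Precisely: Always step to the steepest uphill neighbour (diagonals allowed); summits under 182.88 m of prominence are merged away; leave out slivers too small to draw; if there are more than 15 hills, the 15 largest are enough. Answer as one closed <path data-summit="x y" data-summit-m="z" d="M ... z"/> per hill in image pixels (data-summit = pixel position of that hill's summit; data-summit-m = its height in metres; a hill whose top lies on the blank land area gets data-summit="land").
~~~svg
<path data-summit="land" d="M445 70l-8 2-10 11 1 12-4 9-14-12-5-1-12 13-17 1-26 17-2 3 6 8-6 11 0 11 11 25 3 15-1 8-4 4-4 1-24-9-15 0-20 21-15 6-23 21-11 3-7-8-14-8-27 18-7 7-1 7-9-5-2-3-5 0-13 15-10-1-26-17-9 0 0-7 8-11 4-16 10-15-1-17-11-7-24 3-11-2-10 0-5 2-44 0-5-3-2-8-4-3 28-10 3-6-15-18-11-26-8-6-1 189 4 1 18-19 17-8 5 1 4 17 4 4 29-3 8 2 8 9 8 20 9 8 0 24 6 12-16 11-1 6 12 17 14 0 6-7 14 14 9-2 19-31-1-6-8-4 5-6 13-1 18 16 11 23 15 4 0 7-5 14 0 14 23 17 17 3 3 3-1 10 180 0 1-386z"/><path data-summit="224 118" data-summit-m="1956" d="M463 16l-430 0-17 18 12 16-3 9-9 11 0 34 12 11 8 22 10 11 5 10-3 3-28 10 4 3 2 8 5 3 44 0 5-2 21 2 24-3 11 7 1 17-10 15-4 16-8 11 0 7 9 0 29 18 9-1 6-10 5-4 5 0 5 5 5 1 2-5 7-7 27-18 14 8 7 8 11-3 23-21 15-6 20-21 21 1 18 8 8-5 0-16-13-32 0-11 6-11-6-8 2-3 26-17 17-1 12-13 5 1 14 12 4-9-1-12 12-12 6-1 18 8z"/><path data-summit="192 445" data-summit-m="1869" d="M202 353l-13 1-5 6 8 4 1 6-5 7-11 21-5 4-10 0-11-13-6 7-13-1-7 9-7-1-13-10-6 0-19 9-23-2-13 10-5 10 14 6 3 4 24 1 4 3 7 7 2 10-1 13 189 0 3-9-3-4-17-3-23-17 0-14 5-14 0-7-15-4-11-23z"/><path data-summit="17 335" data-summit-m="1792" d="M60 268l-15 4-14 10-11 13-4 0 1 135 21-9 6-11 13-10 23 2 16-8 9-1 13 10 7 1 5-7-11-18 1-6 16-11-6-12 0-24-9-8-8-20-8-9-6-2-16 1-5 2-12-1z"/>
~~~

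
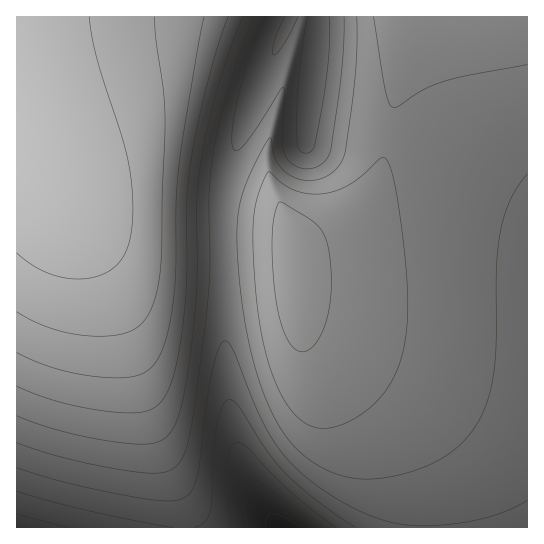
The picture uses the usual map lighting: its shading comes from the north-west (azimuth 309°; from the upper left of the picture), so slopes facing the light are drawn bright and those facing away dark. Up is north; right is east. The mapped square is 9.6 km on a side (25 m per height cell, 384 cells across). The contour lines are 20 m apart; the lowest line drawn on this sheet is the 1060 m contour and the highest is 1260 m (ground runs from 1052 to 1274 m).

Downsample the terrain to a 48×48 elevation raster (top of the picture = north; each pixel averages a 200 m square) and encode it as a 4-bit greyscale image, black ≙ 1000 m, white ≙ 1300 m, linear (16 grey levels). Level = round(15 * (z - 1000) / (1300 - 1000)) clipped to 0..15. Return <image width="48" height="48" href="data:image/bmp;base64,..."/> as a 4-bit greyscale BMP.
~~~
<image width="48" height="48" href="data:image/bmp;base64,Qk32BAAAAAAAAHYAAAAoAAAAMAAAADAAAAABAAQAAAAAAIAEAAATCwAAEwsAABAAAAAAAAAAAAAAABEREQAiIiIAMzMzAERERABVVVUAZmZmAHd3dwCIiIgAmZmZAKqqqgC7u7sAzMzMAN3d3QDu7u4A////AFVVVVZmZmZmZmVUMzM0RWZ3d3d3d3d3d1VWZmZmZmd3ZmVUMzNFVmd3d3d3d3d3d2ZmZmZ3d3d3dmVUM0RVZ3d3iIh3d3d3d2Znd3d3d3d3d2VEREVmd3iIiIiIiHd3d3d3d3d4iIiId2VERFZneIiIiIiIiIh3d3d3iIiIiIiId2VURWZ4iIiIiIiIiIiHd3iIiIiIiJiIh2VVVmeIiIiIiIiIiIiId4iIiJmZmZmYh2VVVniImZmZiIiIiIiIh4iZmZmZmZmYh2VVZ3iJmZmZmYiIiIiIiJmZmZmaqqmZh2ZWZ4iZmZmZmZiIiIiIiJmZqqqqqqqZh2ZmeImZmZmZmZmIiIiIiJqqqqqqqqqph2ZmeJmZmZmZmZmYiIiIiKqqqqq7uqqph3ZneJmamZmZmZmYiIiIiKqru7u7u7qpiHZniJmqqpmZmZmZiIiIiKu7u7u7u7uqmHd3iZqqqqmZmZmZiIiIiLu7u7u7u7uqmHd3iZqqqqqZmZmZiIiIiLu7zMzMzLu6mHd4iaqqqqqZmZmZmIiIiLvMzMzMzMu6mHd4maqqqqqZmZmZmIiIiMzMzMzMzMu6mHd4maqqqqqpmZmZmIiIiMzMzMzMzMy6mId4maqqqqqpmZmZmIiIiMzMzd3czMy6mIeImqqqqqqpmZmZmIiIiMzd3d3d3My6mIeImqqqqqqpmZmZmIiIiN3d3d3d3cy6mIiImqqqqqqpmZmZmIiIiN3d3d3d3cy6mYiImqqqqqqpmZmZmIiIiN3d3d3d3cy7qYiImqqqqqqpmZmZmIiIiN3d3d3d3cy7qYiImqqqqqqpmZmZmIiIiN3d3d3d3dy7mYiImqqqqqqpmZmZiIiIiN3d3d3d3dy7mIiJmqqqqqqZmZmZiIiIiN3e7d3d3dy6mIiImqqqqqqZmZmZiIiIiN3u7t3d3dy6mIiImqqqqqmZmZmZiIiIiN7u7u3d3dy7mIiImqqpmZmZmZmZmIiIiO7u7u3d3dy7qYeImamZmZmZmZmZmIiIiO7u7u3d3dzLqYd4mZmIiJmZmZmZmIiIiO7u7u3d3dzLqYd4iYh3eImZmZmZmIiIiO7u7u3d3dzLqYd3iIdmd4iZmZmZmYiIiO7u7t3d3dzLqYd3iIdmZ4iZmZmZmYiIiO7u7t3d3czLqYd3eHdmZ4iZmZmZmZiIiO7u7t3d3czLqYh3eHdmZ4iZmZmZmZmIiO7u7d3d3czLuph3d3dmZ3iZmZmZmZmZiO7u7d3d3czLuph3d3dmZ3iZmZmZmZmZme7u3d3d3czLuph3Z3dmZniJmZmZmZmZme7u3d3d3MzLupiHZndmZniJmZmZmZmZme7t3d3d3MzLuqmHZmdmZniJmZmZmZmZme7t3d3d3MzLu6mHZmdmZniJmZmZmZmZme7t3d3d3MzLu6mHdmZmZniJmZmZmZmZme7d3d3dzMzLu6qYdmZmZniJmZmZmZmZme7d3d3dzMzMu6qYdmZmZniJmZqqqqqqqe7d3d3dzMzMu7qZh2ZmZniJmaqqqqqqqg=="/>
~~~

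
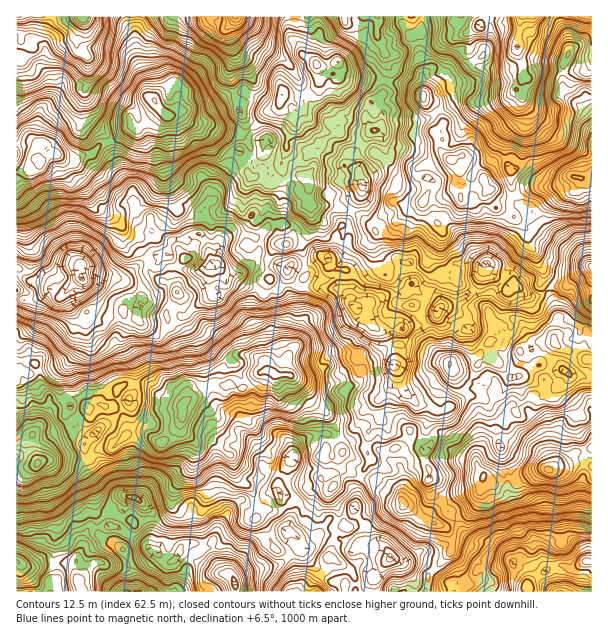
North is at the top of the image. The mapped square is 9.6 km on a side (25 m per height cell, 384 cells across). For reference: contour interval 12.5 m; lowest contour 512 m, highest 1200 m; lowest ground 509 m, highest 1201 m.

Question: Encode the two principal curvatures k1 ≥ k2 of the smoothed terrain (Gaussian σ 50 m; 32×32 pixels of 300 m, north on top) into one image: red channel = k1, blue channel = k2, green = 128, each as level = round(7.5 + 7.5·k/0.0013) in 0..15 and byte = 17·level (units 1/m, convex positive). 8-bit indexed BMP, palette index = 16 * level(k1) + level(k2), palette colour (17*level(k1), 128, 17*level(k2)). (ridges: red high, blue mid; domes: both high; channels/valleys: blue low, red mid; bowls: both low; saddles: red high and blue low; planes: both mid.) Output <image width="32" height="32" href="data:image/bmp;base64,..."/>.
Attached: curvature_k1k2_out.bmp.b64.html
<image width="32" height="32" href="data:image/bmp;base64,Qk02CAAAAAAAADYEAAAoAAAAIAAAACAAAAABAAgAAAAAAAAEAAATCwAAEwsAAAABAAAAAAAAAIAAABGAAAAigAAAM4AAAESAAABVgAAAZoAAAHeAAACIgAAAmYAAAKqAAAC7gAAAzIAAAN2AAADugAAA/4AAAACAEQARgBEAIoARADOAEQBEgBEAVYARAGaAEQB3gBEAiIARAJmAEQCqgBEAu4ARAMyAEQDdgBEA7oARAP+AEQAAgCIAEYAiACKAIgAzgCIARIAiAFWAIgBmgCIAd4AiAIiAIgCZgCIAqoAiALuAIgDMgCIA3YAiAO6AIgD/gCIAAIAzABGAMwAigDMAM4AzAESAMwBVgDMAZoAzAHeAMwCIgDMAmYAzAKqAMwC7gDMAzIAzAN2AMwDugDMA/4AzAACARAARgEQAIoBEADOARABEgEQAVYBEAGaARAB3gEQAiIBEAJmARACqgEQAu4BEAMyARADdgEQA7oBEAP+ARAAAgFUAEYBVACKAVQAzgFUARIBVAFWAVQBmgFUAd4BVAIiAVQCZgFUAqoBVALuAVQDMgFUA3YBVAO6AVQD/gFUAAIBmABGAZgAigGYAM4BmAESAZgBVgGYAZoBmAHeAZgCIgGYAmYBmAKqAZgC7gGYAzIBmAN2AZgDugGYA/4BmAACAdwARgHcAIoB3ADOAdwBEgHcAVYB3AGaAdwB3gHcAiIB3AJmAdwCqgHcAu4B3AMyAdwDdgHcA7oB3AP+AdwAAgIgAEYCIACKAiAAzgIgARICIAFWAiABmgIgAd4CIAIiAiACZgIgAqoCIALuAiADMgIgA3YCIAO6AiAD/gIgAAICZABGAmQAigJkAM4CZAESAmQBVgJkAZoCZAHeAmQCIgJkAmYCZAKqAmQC7gJkAzICZAN2AmQDugJkA/4CZAACAqgARgKoAIoCqADOAqgBEgKoAVYCqAGaAqgB3gKoAiICqAJmAqgCqgKoAu4CqAMyAqgDdgKoA7oCqAP+AqgAAgLsAEYC7ACKAuwAzgLsARIC7AFWAuwBmgLsAd4C7AIiAuwCZgLsAqoC7ALuAuwDMgLsA3YC7AO6AuwD/gLsAAIDMABGAzAAigMwAM4DMAESAzABVgMwAZoDMAHeAzACIgMwAmYDMAKqAzAC7gMwAzIDMAN2AzADugMwA/4DMAACA3QARgN0AIoDdADOA3QBEgN0AVYDdAGaA3QB3gN0AiIDdAJmA3QCqgN0Au4DdAMyA3QDdgN0A7oDdAP+A3QAAgO4AEYDuACKA7gAzgO4ARIDuAFWA7gBmgO4Ad4DuAIiA7gCZgO4AqoDuALuA7gDMgO4A3YDuAO6A7gD/gO4AAID/ABGA/wAigP8AM4D/AESA/wBVgP8AZoD/AHeA/wCIgP8AmYD/AKqA/wC7gP8AzID/AN2A/wDugP8A/4D/AHLT52Dh99bHwvegslDFxunTkLOC88bzkZPW56JQ47aDYLHCkpCA8nFg5JJQgbOgs7Ln5bZwUMT1xJKzcLWAoHCTtceC1vfkQLOA09OS1fiDguZxk3CFoLP3lLNhtLP5YMWStJPDgPWxxaajcPrlgXK1pOexk7XY+NOigZOCgZCkpbajcbTU1rD4tOaQ1Nfms6WygJD5+9SjgfjntqXGtqXoleiDw2BgcPeSs6TDxHG0xfuRstX5s6LV6cjV1HLGk/nX19XXk7VwoPijgvS0srPVs8TEpMWAUIL519P2+vnQxfrns/T3sffUw+b094HEMPfW2IHGtpHV5vhxcqXo1rPXs5SBkfjj+PbmpKTCw5GAwaPFo6TVpMKl17OjyLeUs+f4kcWio6STpeeExqPUYNal9qSlk/jEo5PHlJOSx8ZhtLS0xcfFULam6KS0g6T1tNTGk4KkooCicLSDxsWCk9ej5bPm5fnj1tfZ1ej1xtf59oHGtaShp6TmpceClMaCo8TlkKKDx7THtsfF1IHoxvaBxIPHkVDW5/uho7Oks2HFxfmjg3KipLWCpHDX9sjG+sXExNfj0sfn1uOl1NXG1sX0xpRyg9WBcKGDtKPFprbF44OTcJFw05OyYNWDxde29mGkovW1tpOk1pCzgvfFxsb61mCTx8X1QLXE+NWTtPjCsJFgkMTHxXPV6IFwxJCAsqCwcIORwsOiw8LVUZDiw8OggtZgkrGC19aygoOA59Sj1sSkt+m0s7XogZKRovazk8T2YTBy5dSTgveRgdeywaChYJS1o2Gz06JxQLP31aVgw6KTcYP3tragobKR16H59cLUs+jWxoH6o4Nyxfi1c3HFpYRy5velcta1xKSytIGQ9rOB6LS2tcbDtsXntsOihMekkrP0k5LCs6WC1NaDs9X4xNSB1sb4o9fF1pRypOj65JTV+LakQLTXxoJh58XGpueTlGDWg8SS1rT5sOfm19n3+LTXtqKj1dRgUNPGprWz6JOCgqPF56TnwrVwtMX65cbH+PL2ocekx+bDsaKjxLSSpZL2tJKT9dboo/e0lHGw+tfWQMTT+8W2tfj44pGB1rS1x4Fh1rT4kueTclGTgsa15pWikdfltfj61LVg9ui21XHEoqKSwePGhLWCkYG0s6P4xmCCxub7k/fGscKi97XVtdeAgsP+xrODo1GQ5/bXg6T4wrGTxcf4+aNg1pD5gNWl6tPDo/WTyNbFkmDU9JGB1sVwULXlk+WT+NGAhNPB+fb6kYKC9te1wfaQocT4gqLmlKHC1+fFo7WycMS1xPil0qOigcTkcZHU+HCSlPr2xra0gGD3+ddx0nCQYIHnxtbWgLaw9/elo2Di0qC19pU="/>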